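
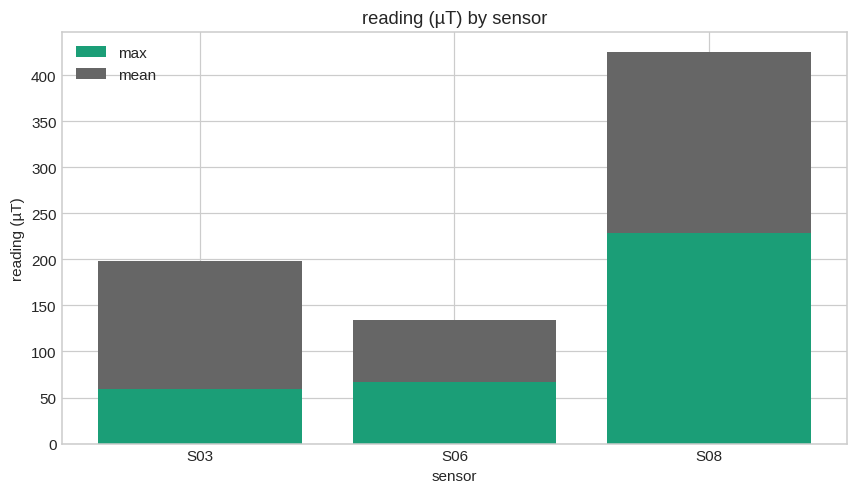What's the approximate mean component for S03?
mean top ≈ 200, bottom ≈ 50; segment ≈ 150.

≈ 150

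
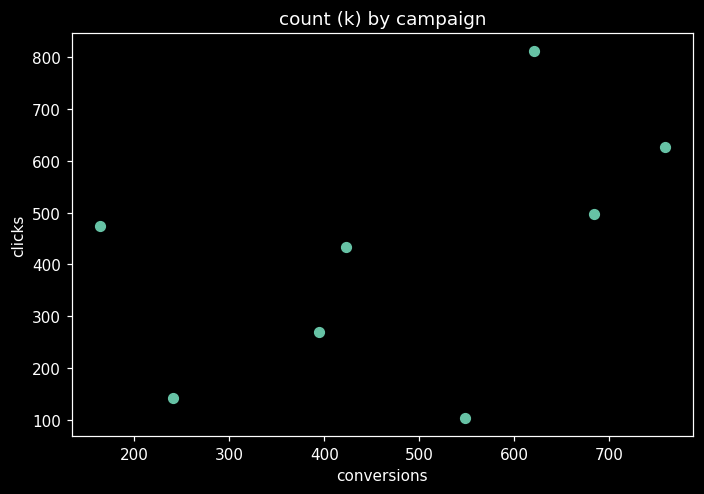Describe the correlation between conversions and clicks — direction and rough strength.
positive, moderate

Points are positively correlated; moderate (|r| ≈ 0.5).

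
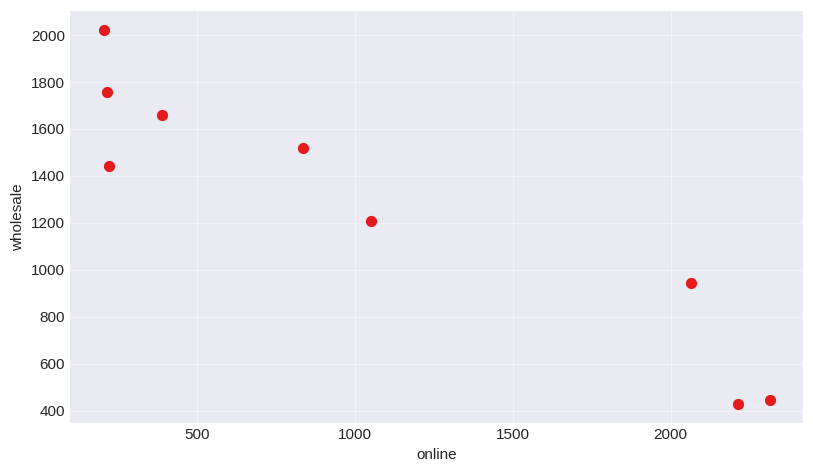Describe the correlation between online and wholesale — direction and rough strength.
Points are negatively correlated; strong (|r| ≈ 0.9).

negative, strong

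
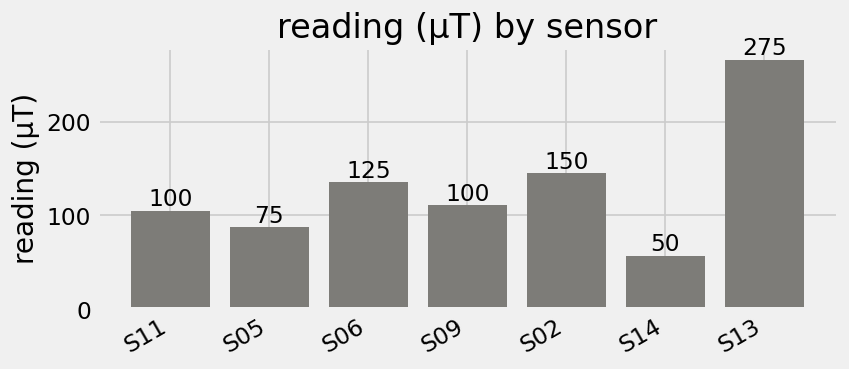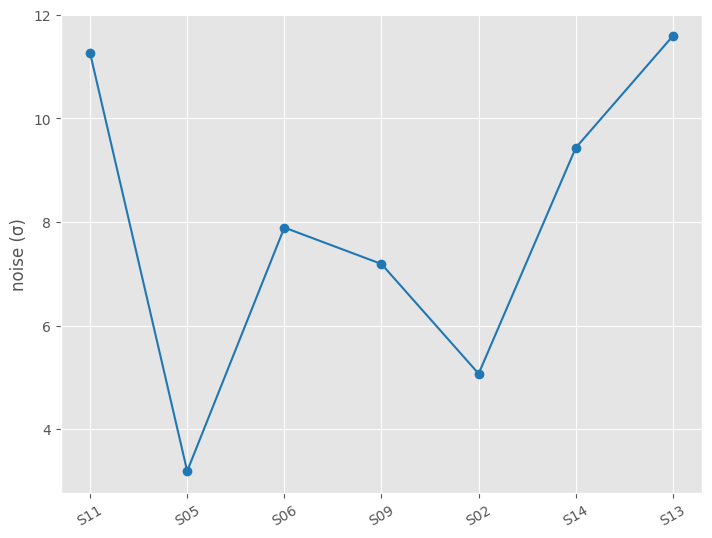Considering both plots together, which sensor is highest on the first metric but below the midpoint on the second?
S02

Chart 2 median noise (σ) ≈ 8; below-median sensors: S05, S09, S02. Among those, S02 has the highest reading (µT) (≈ 150).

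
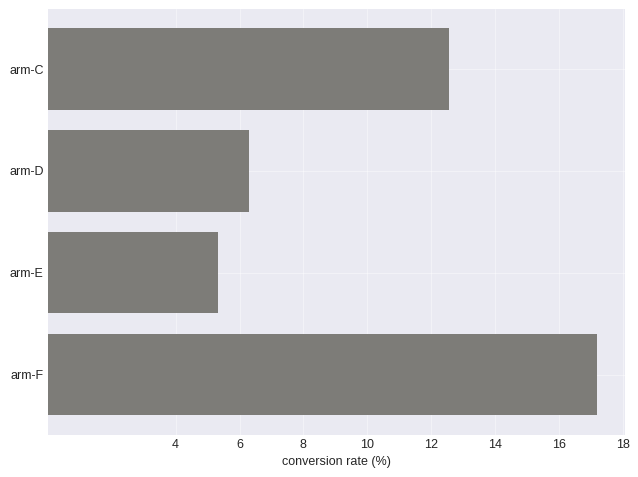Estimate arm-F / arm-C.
≈ 1.5×

arm-F ≈ 18, arm-C ≈ 12; 18/12 ≈ 1.5.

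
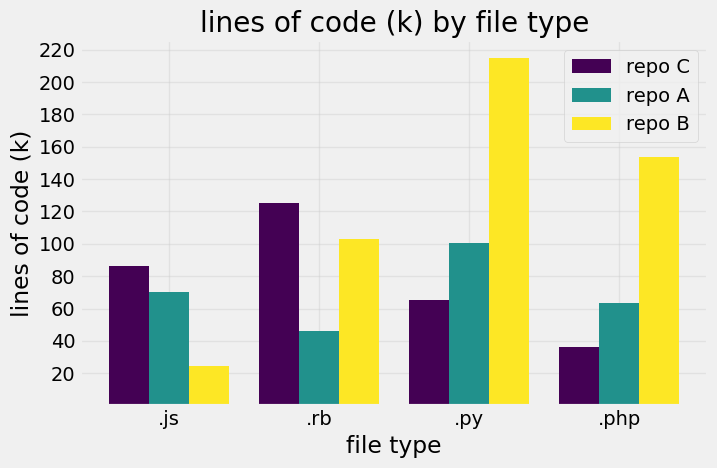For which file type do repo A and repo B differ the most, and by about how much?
.py, ≈ 120 k

.py: repo A ≈ 100, repo B ≈ 220 → gap ≈ 120. Next-largest (.php) is only ≈ 100.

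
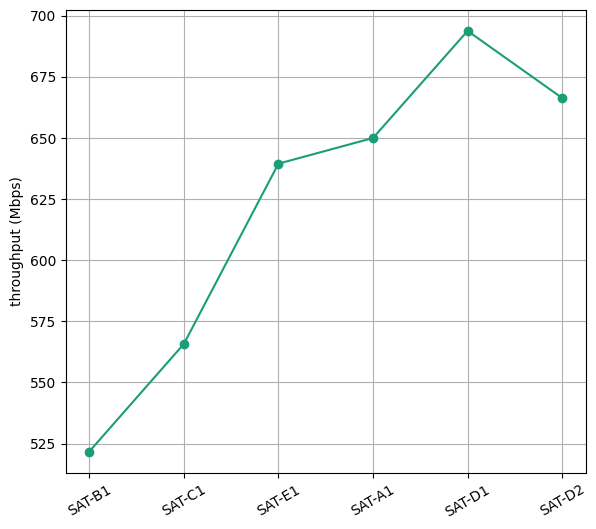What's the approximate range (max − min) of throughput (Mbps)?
Max SAT-D1 ≈ 700, min SAT-B1 ≈ 520; range ≈ 180.

≈ 180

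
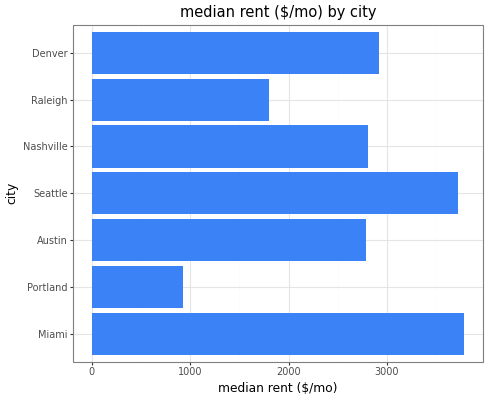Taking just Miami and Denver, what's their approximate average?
(4000 + 3000) / 2 ≈ 3500.

≈ 3500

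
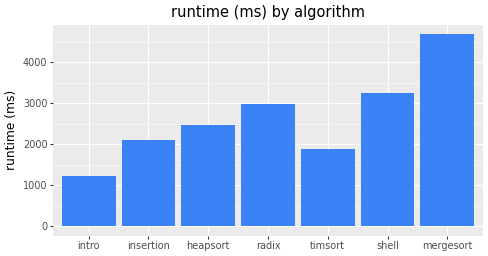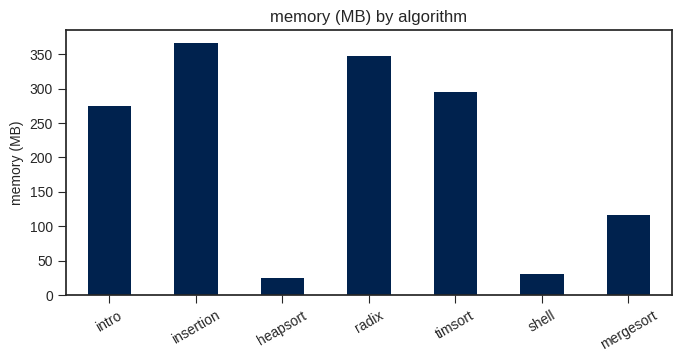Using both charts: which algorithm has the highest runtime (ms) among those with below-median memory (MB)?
mergesort

Chart 2 median memory (MB) ≈ 250; below-median algorithms: heapsort, shell, mergesort. Among those, mergesort has the highest runtime (ms) (≈ 4500).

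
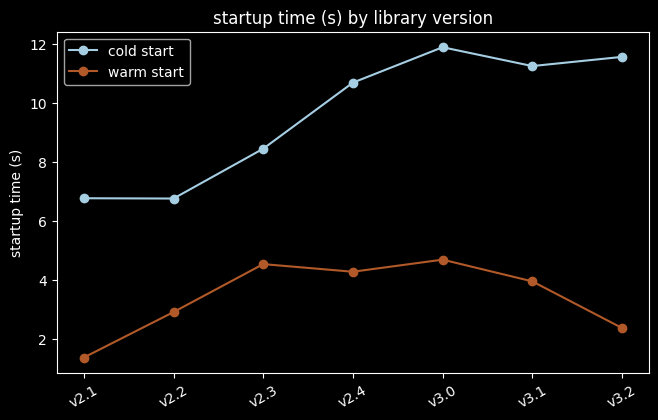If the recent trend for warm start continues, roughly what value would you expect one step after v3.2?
≈ 0.5

Last three: 5, 4, 2 → slope ≈ -1.5/step → next ≈ 0.5.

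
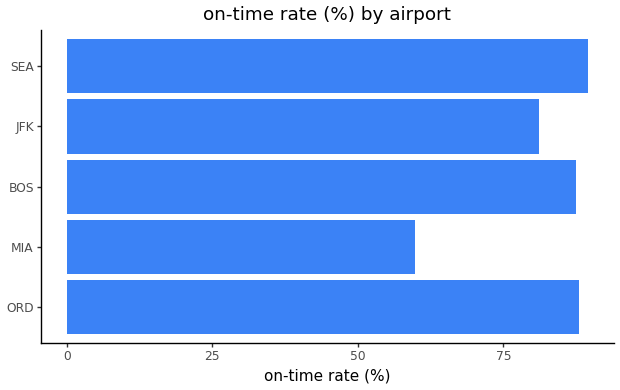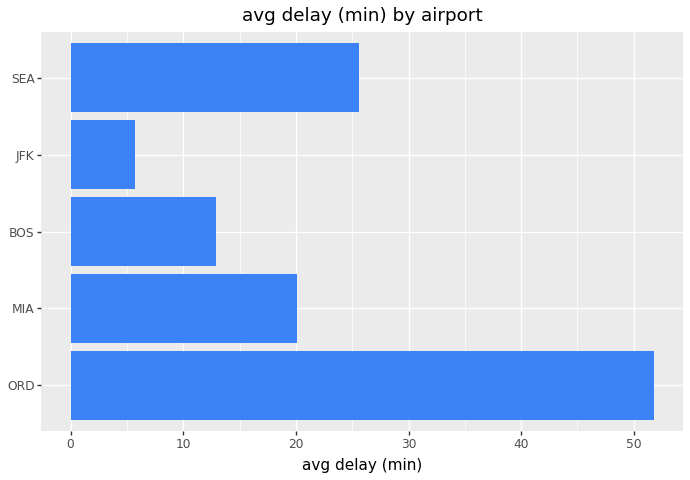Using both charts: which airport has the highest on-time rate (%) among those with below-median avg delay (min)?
Chart 2 median avg delay (min) ≈ 20; below-median airports: BOS, JFK. Among those, BOS has the highest on-time rate (%) (≈ 90).

BOS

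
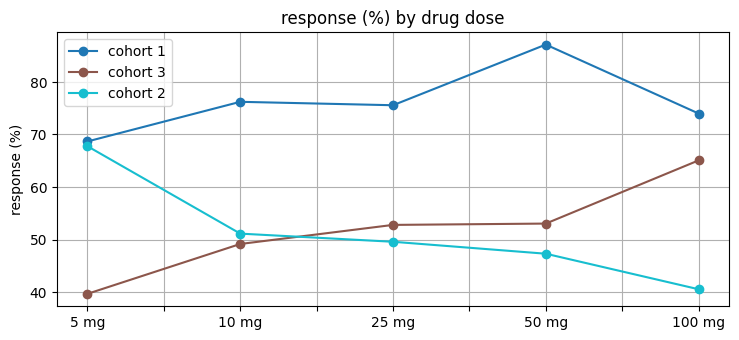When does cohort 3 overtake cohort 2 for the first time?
10 mg: cohort 3 ≈ 50 vs cohort 2 ≈ 50 (not yet); 25 mg: cohort 3 ≈ 55 vs cohort 2 ≈ 50 (first crossover).

25 mg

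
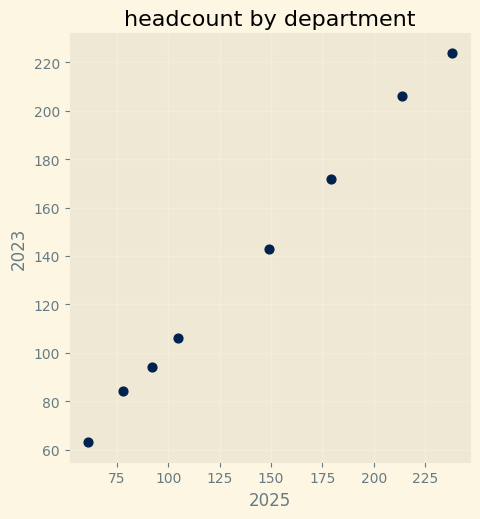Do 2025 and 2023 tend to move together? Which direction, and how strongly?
positive, strong

Points are positively correlated; strong (|r| ≈ 1.0).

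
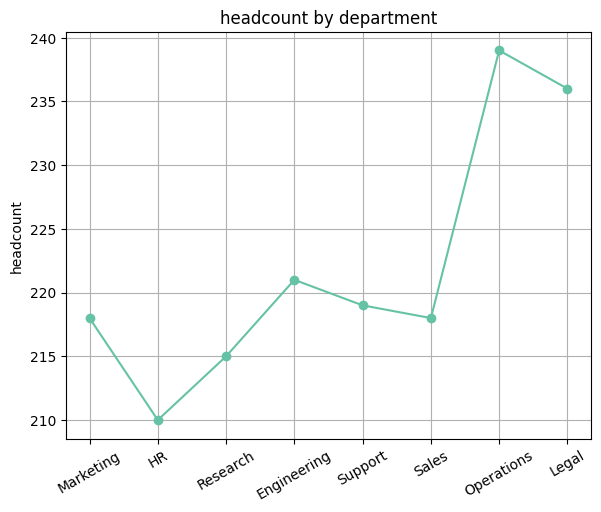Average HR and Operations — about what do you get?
(210 + 240) / 2 ≈ 225.

≈ 225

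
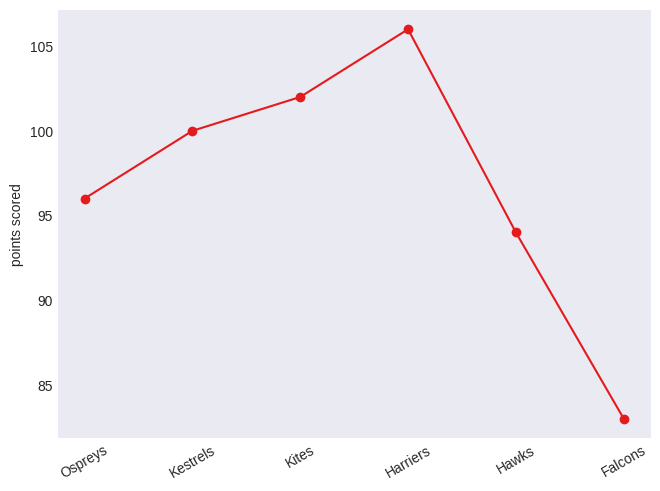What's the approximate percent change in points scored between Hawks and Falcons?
Hawks ≈ 94, Falcons ≈ 84; (84 − 94) / 94 ≈ -10.6%.

≈ -10.6%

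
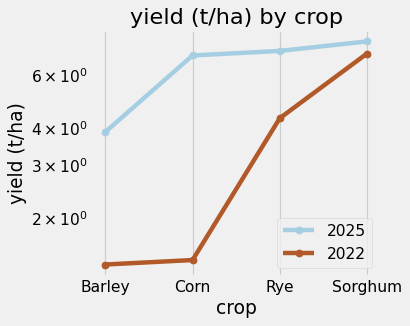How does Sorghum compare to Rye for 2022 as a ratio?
Sorghum ≈ 7, Rye ≈ 4; 7/4 ≈ 1.75.

≈ 1.75×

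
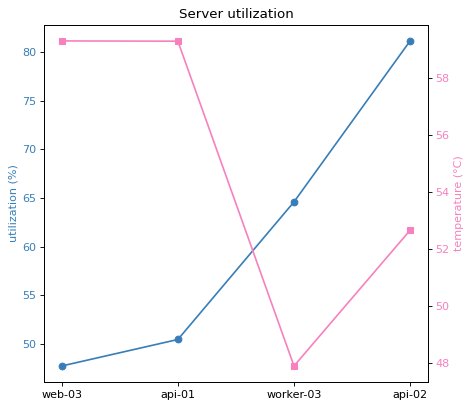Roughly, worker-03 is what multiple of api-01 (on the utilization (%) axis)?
worker-03 ≈ 65, api-01 ≈ 50; 65/50 ≈ 1.3.

≈ 1.3×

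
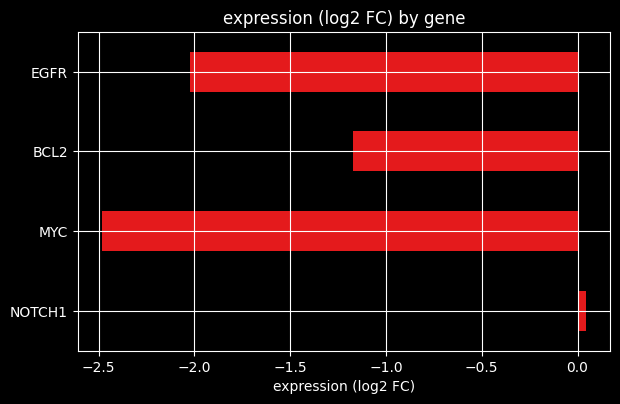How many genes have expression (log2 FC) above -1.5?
Above -1.5: NOTCH1, BCL2.

2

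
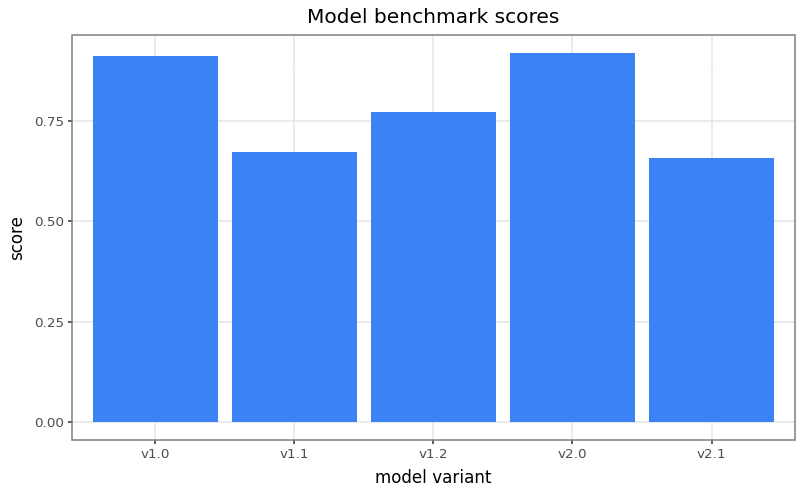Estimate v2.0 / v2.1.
v2.0 ≈ 0.9, v2.1 ≈ 0.7; 0.9/0.7 ≈ 1.29.

≈ 1.29×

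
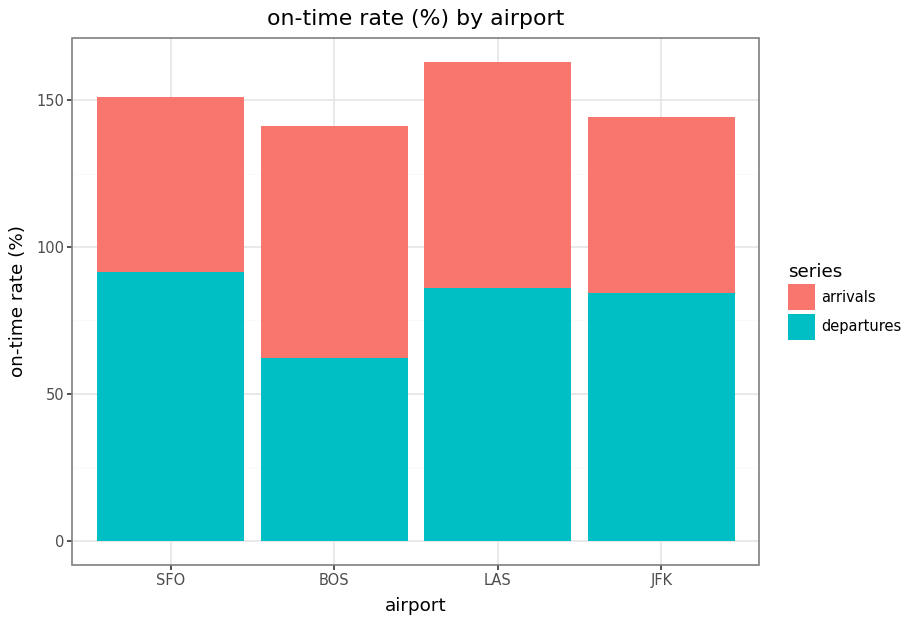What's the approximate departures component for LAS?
departures top ≈ 80, bottom ≈ 0; segment ≈ 80.

≈ 80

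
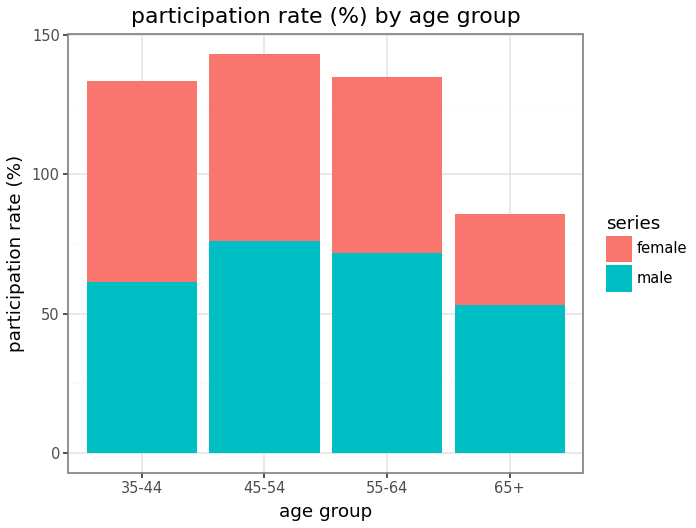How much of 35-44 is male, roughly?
male top ≈ 60, bottom ≈ 0; segment ≈ 60.

≈ 60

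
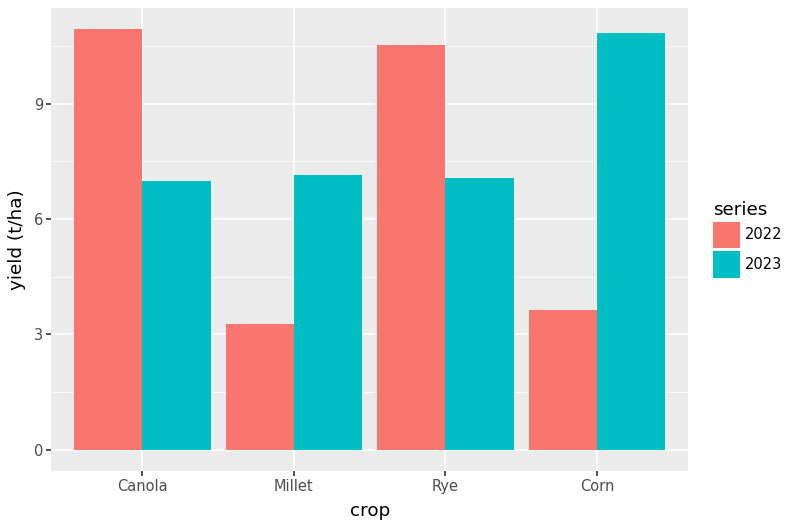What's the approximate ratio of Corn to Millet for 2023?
Corn ≈ 11, Millet ≈ 7; 11/7 ≈ 1.57.

≈ 1.57×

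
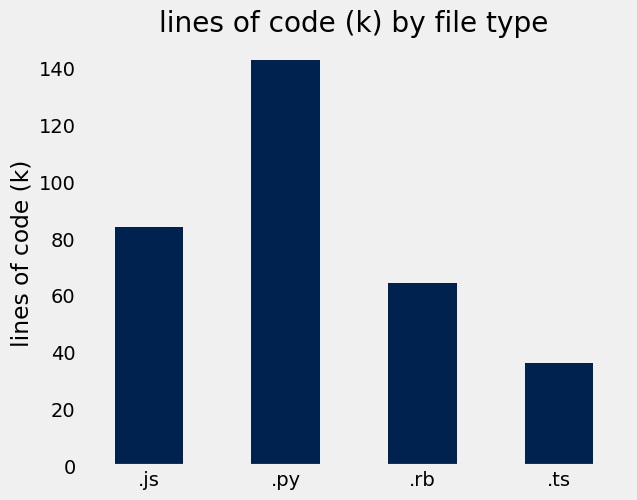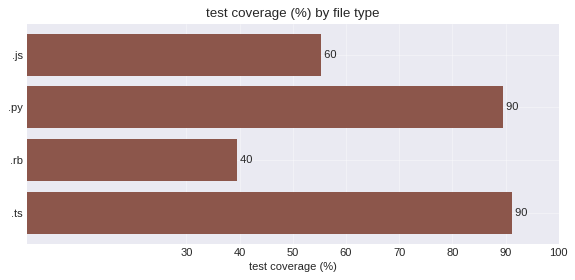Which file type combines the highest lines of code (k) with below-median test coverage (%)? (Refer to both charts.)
Chart 2 median test coverage (%) ≈ 70; below-median file types: .js, .rb. Among those, .js has the highest lines of code (k) (≈ 80).

.js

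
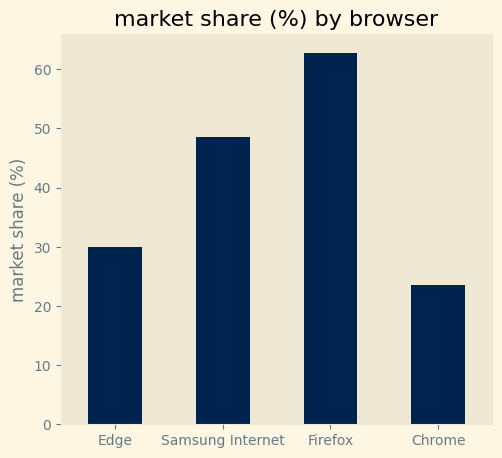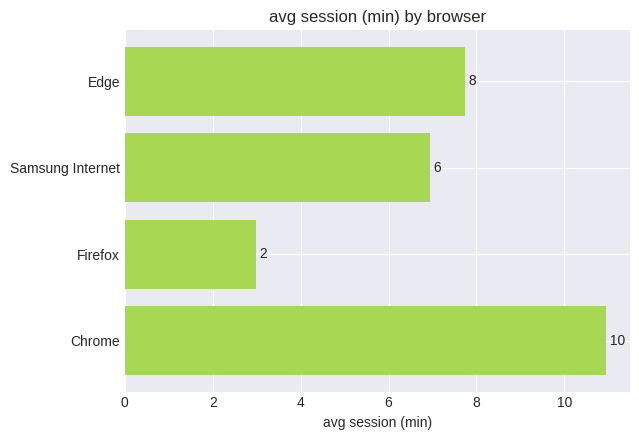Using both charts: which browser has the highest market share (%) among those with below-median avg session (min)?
Chart 2 median avg session (min) ≈ 8; below-median browsers: Samsung Internet, Firefox. Among those, Firefox has the highest market share (%) (≈ 60).

Firefox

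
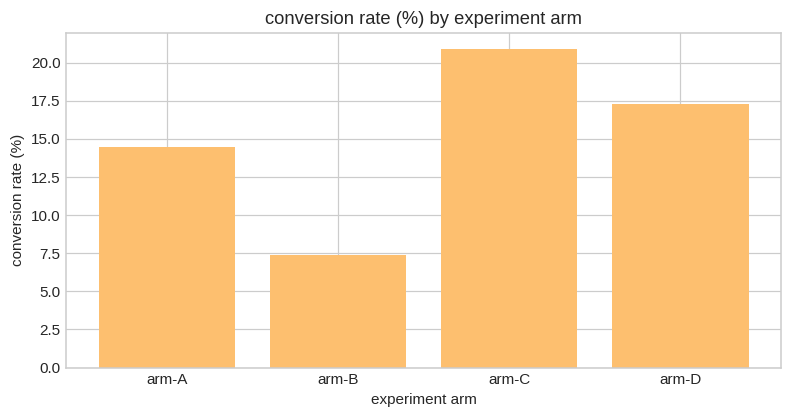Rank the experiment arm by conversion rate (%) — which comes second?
arm-D

Top 3: arm-C ≈ 20, arm-D ≈ 18, arm-A ≈ 14.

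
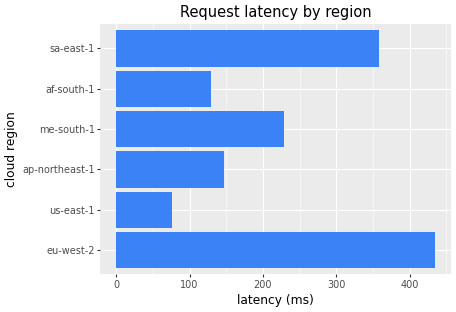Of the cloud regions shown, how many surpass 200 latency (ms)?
Above 200: eu-west-2, me-south-1, sa-east-1.

3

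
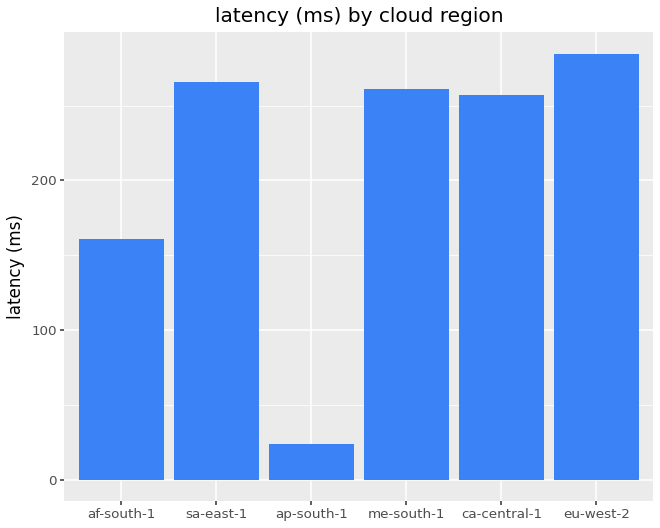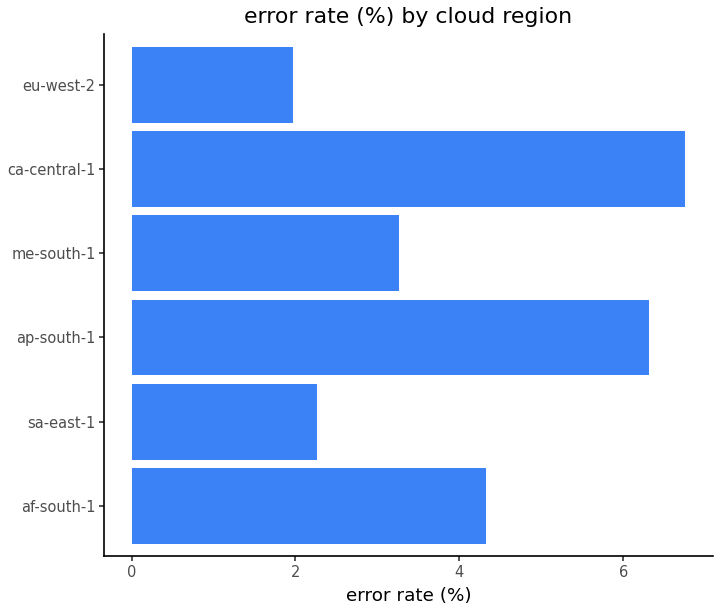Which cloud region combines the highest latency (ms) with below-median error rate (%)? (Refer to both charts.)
Chart 2 median error rate (%) ≈ 4; below-median cloud regions: sa-east-1, me-south-1, eu-west-2. Among those, eu-west-2 has the highest latency (ms) (≈ 300).

eu-west-2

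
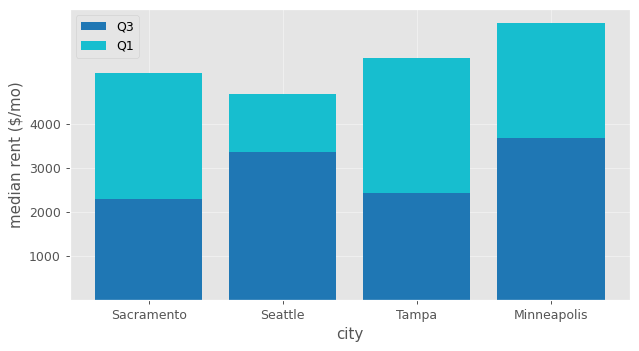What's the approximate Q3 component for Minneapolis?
Q3 top ≈ 4000, bottom ≈ 0; segment ≈ 4000.

≈ 4000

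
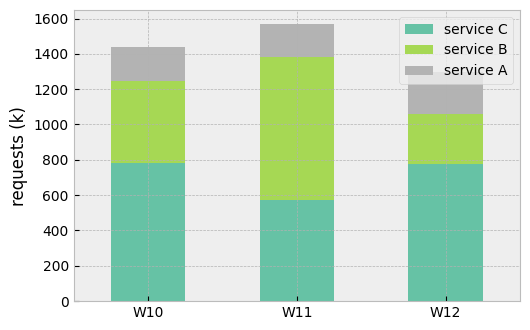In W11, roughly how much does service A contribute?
≈ 200

service A top ≈ 1600, bottom ≈ 1400; segment ≈ 200.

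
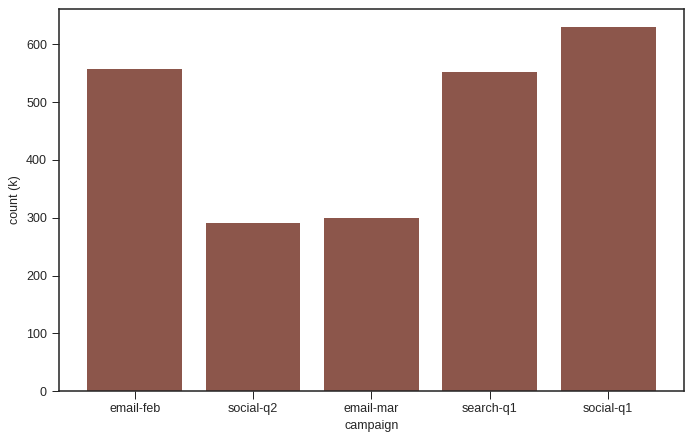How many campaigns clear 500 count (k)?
Above 500: email-feb, search-q1, social-q1.

3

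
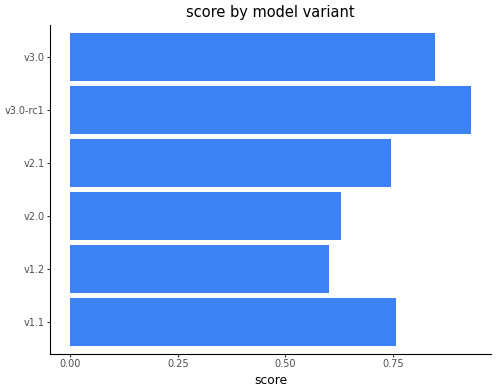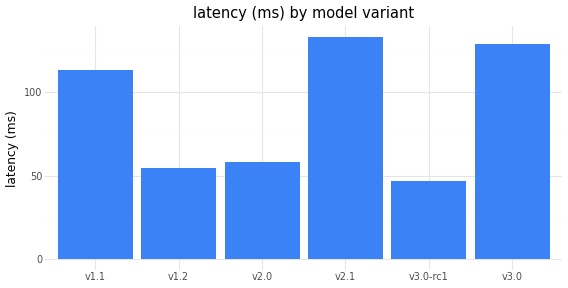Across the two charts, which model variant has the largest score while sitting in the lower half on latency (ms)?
Chart 2 median latency (ms) ≈ 80; below-median model variants: v1.2, v2.0, v3.0-rc1. Among those, v3.0-rc1 has the highest score (≈ 0.9).

v3.0-rc1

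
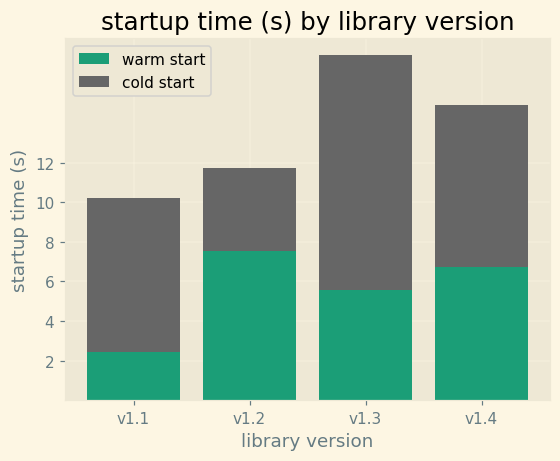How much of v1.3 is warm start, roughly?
warm start top ≈ 6, bottom ≈ 0; segment ≈ 6.

≈ 6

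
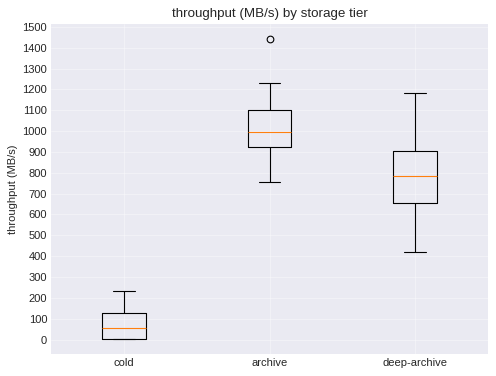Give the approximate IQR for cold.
≈ 100

Q3 ≈ 100, Q1 ≈ 0; IQR ≈ 100.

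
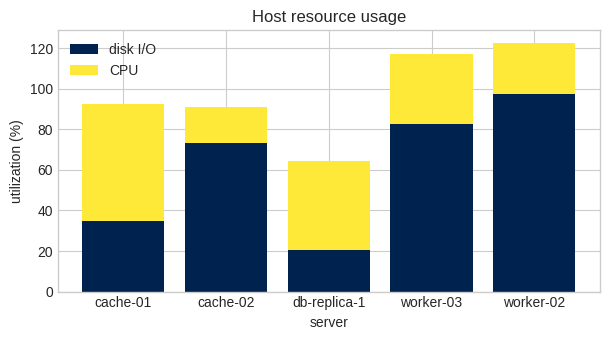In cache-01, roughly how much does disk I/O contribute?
disk I/O top ≈ 40, bottom ≈ 0; segment ≈ 40.

≈ 40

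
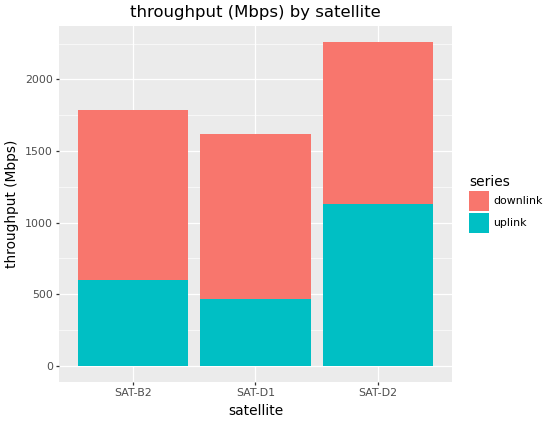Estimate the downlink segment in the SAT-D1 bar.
≈ 1200

downlink top ≈ 1600, bottom ≈ 400; segment ≈ 1200.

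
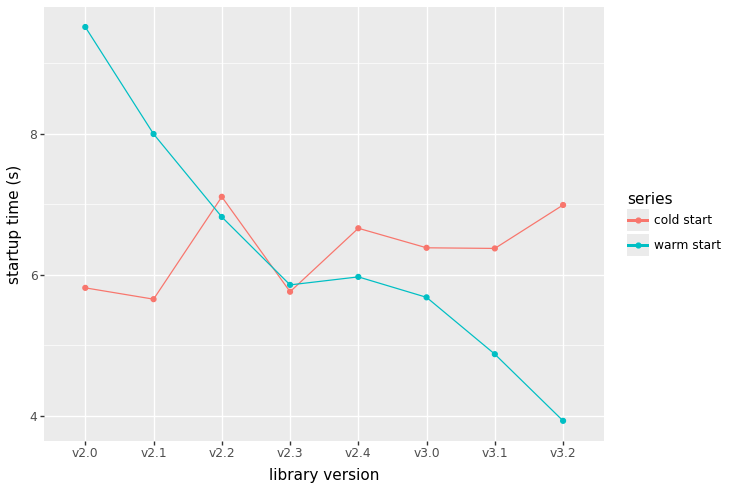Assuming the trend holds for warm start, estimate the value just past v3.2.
≈ 3.25

Last three: 5.5, 5.0, 4.0 → slope ≈ -0.75/step → next ≈ 3.25.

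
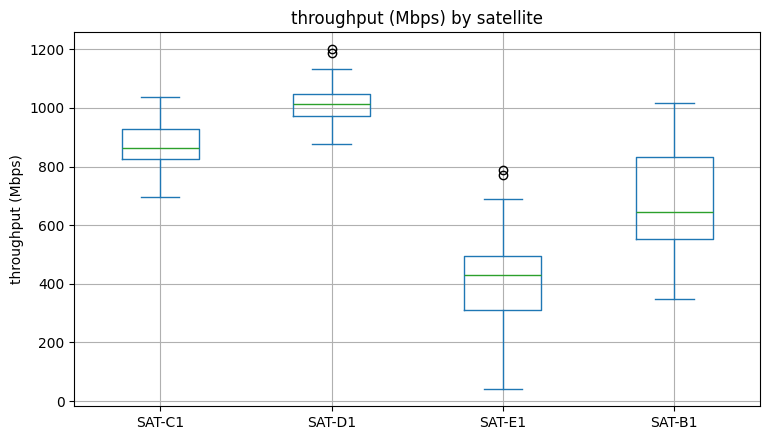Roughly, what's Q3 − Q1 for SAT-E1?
Q3 ≈ 500, Q1 ≈ 300; IQR ≈ 200.

≈ 200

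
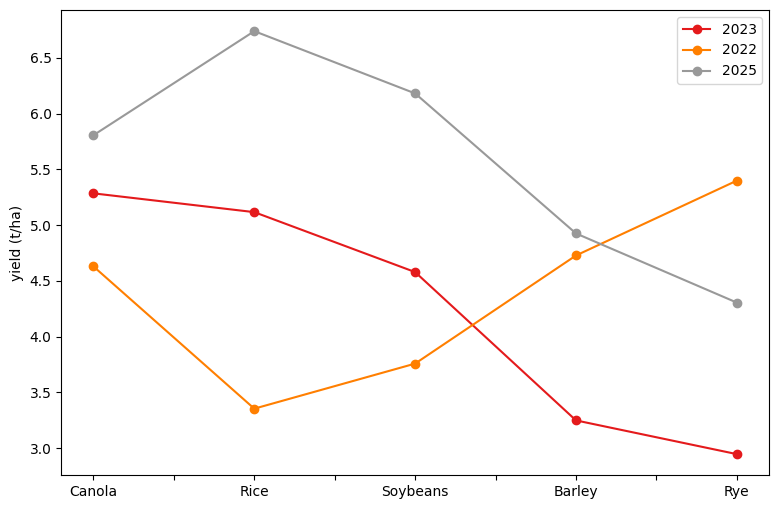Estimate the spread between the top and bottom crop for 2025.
Max Rice ≈ 6.5, min Rye ≈ 4.5; range ≈ 2.0.

≈ 2.0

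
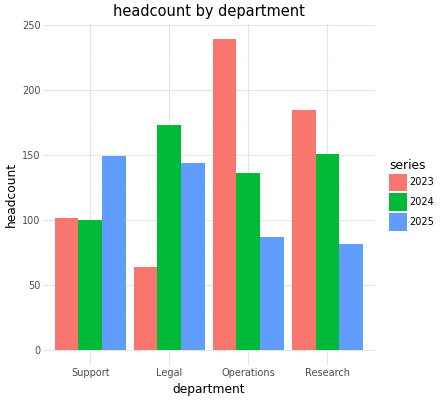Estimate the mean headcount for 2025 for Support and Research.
(140 + 80) / 2 ≈ 110.

≈ 110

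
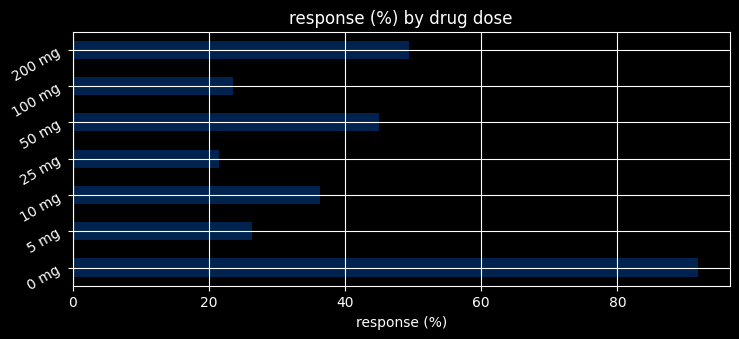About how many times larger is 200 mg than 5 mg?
≈ 1.67×

200 mg ≈ 50, 5 mg ≈ 30; 50/30 ≈ 1.67.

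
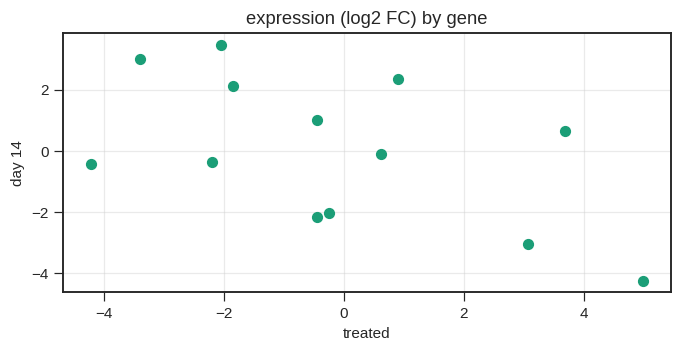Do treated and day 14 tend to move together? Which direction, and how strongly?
Points are negatively correlated; moderate (|r| ≈ 0.5).

negative, moderate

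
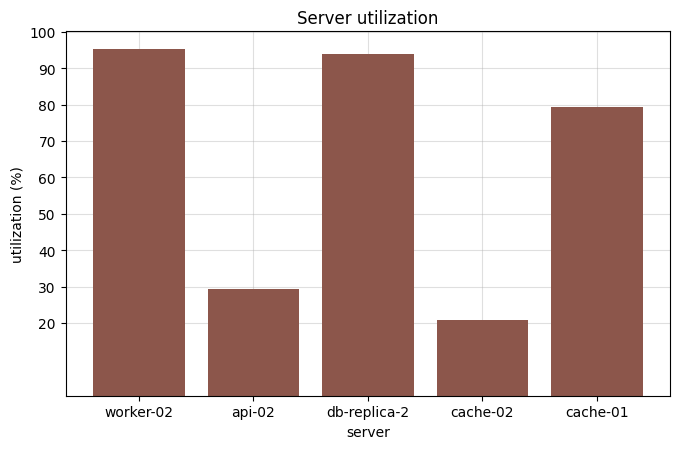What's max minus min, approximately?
≈ 80

Max worker-02 ≈ 100, min cache-02 ≈ 20; range ≈ 80.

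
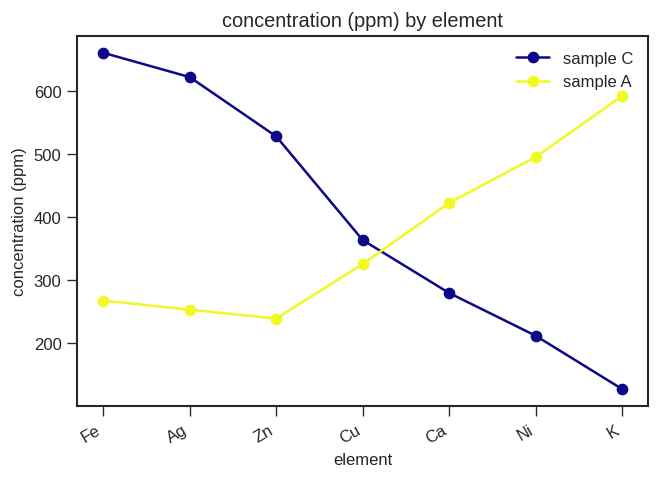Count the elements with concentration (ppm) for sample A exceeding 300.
4

Above 300: Cu, Ca, Ni, K.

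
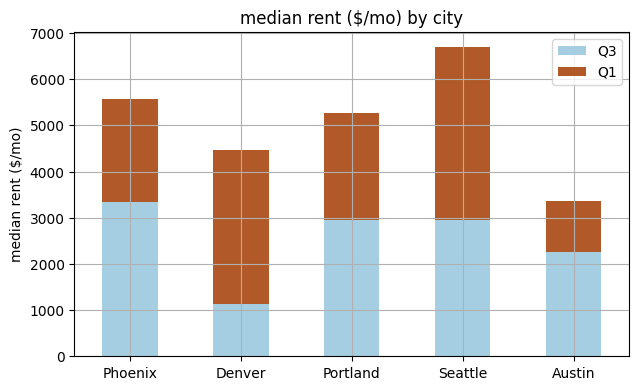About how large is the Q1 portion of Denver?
Q1 top ≈ 4000, bottom ≈ 1000; segment ≈ 3000.

≈ 3000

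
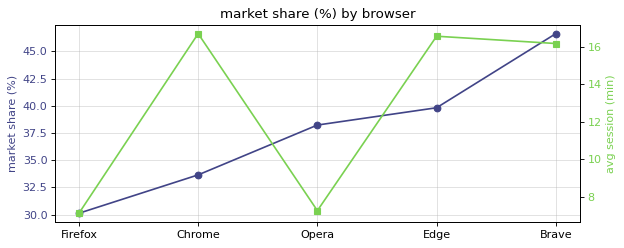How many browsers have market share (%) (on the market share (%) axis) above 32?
4

Above 32: Chrome, Opera, Edge, Brave.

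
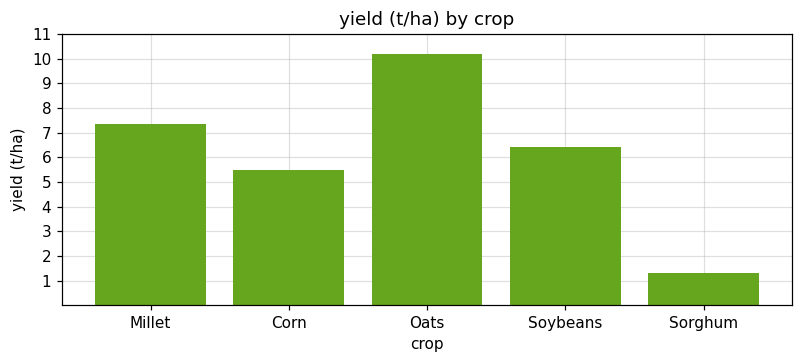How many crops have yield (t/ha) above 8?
1

Above 8: Oats.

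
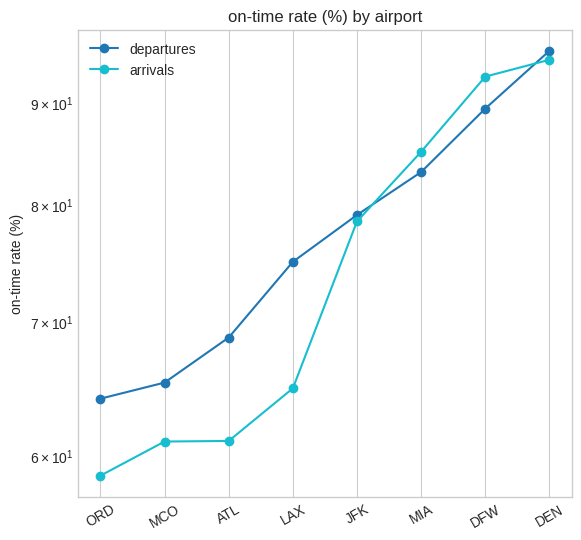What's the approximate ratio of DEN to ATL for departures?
≈ 1.36×

DEN ≈ 95, ATL ≈ 70; 95/70 ≈ 1.36.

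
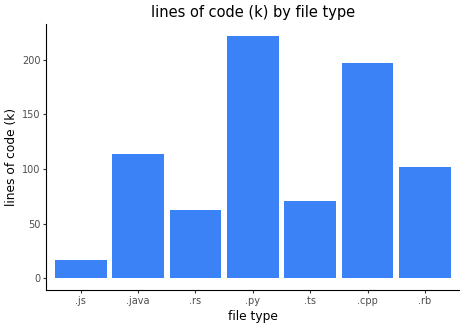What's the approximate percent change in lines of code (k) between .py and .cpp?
.py ≈ 220, .cpp ≈ 200; (200 − 220) / 220 ≈ -9.1%.

≈ -9.1%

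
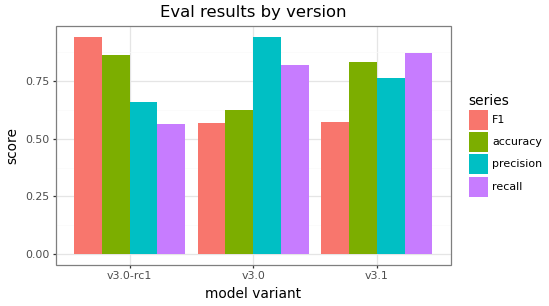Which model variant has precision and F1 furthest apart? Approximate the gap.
v3.0, ≈ 0.3

v3.0: precision ≈ 0.9, F1 ≈ 0.6 → gap ≈ 0.3. Next-largest (v3.0-rc1) is only ≈ 0.2.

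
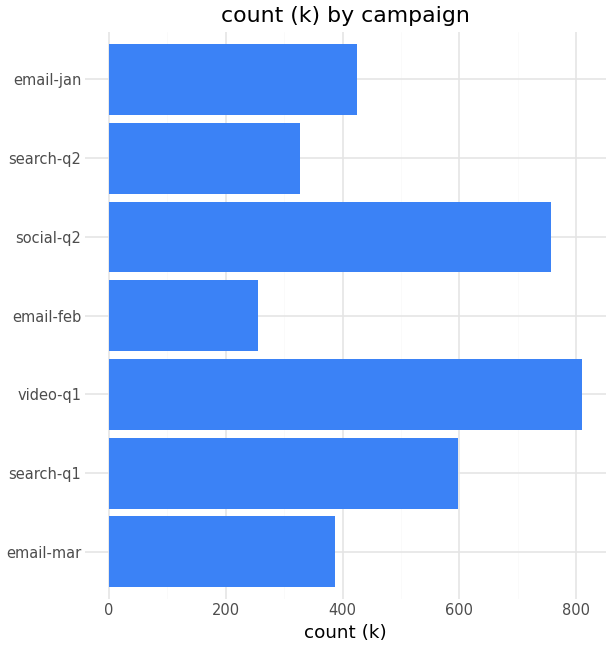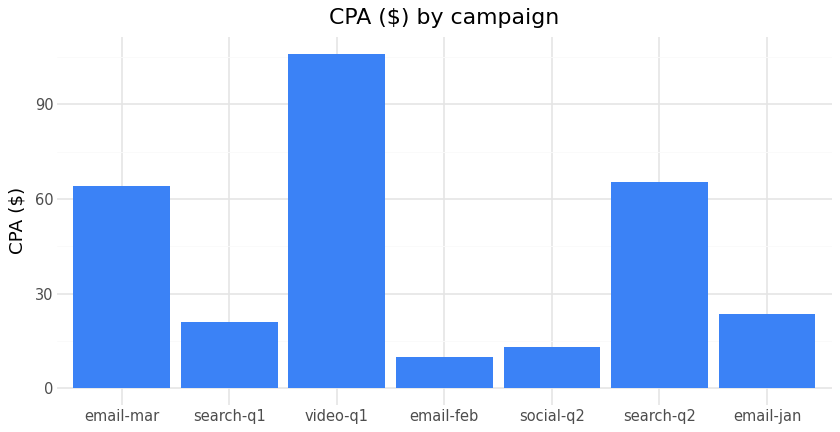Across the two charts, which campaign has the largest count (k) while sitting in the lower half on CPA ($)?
Chart 2 median CPA ($) ≈ 20; below-median campaigns: search-q1, email-feb, social-q2. Among those, social-q2 has the highest count (k) (≈ 800).

social-q2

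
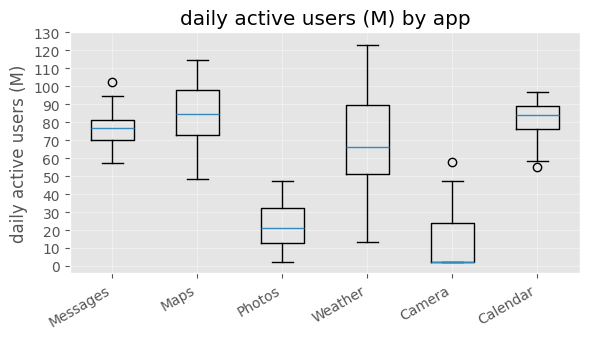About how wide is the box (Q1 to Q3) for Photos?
Q3 ≈ 30, Q1 ≈ 10; IQR ≈ 20.

≈ 20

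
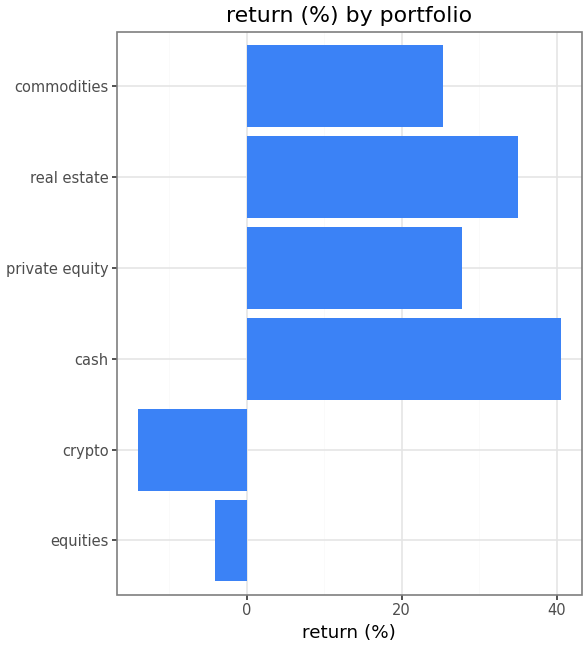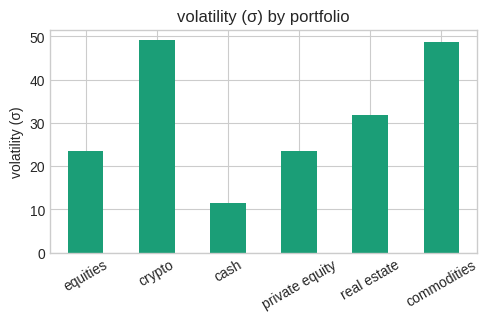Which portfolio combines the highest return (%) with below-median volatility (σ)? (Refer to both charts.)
cash

Chart 2 median volatility (σ) ≈ 30; below-median portfolios: equities, cash, private equity. Among those, cash has the highest return (%) (≈ 40).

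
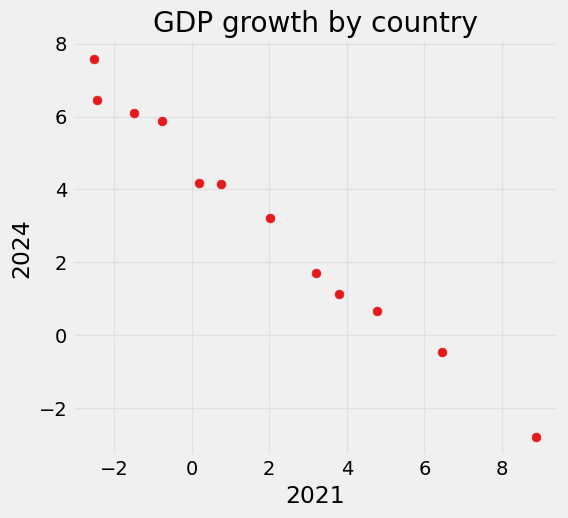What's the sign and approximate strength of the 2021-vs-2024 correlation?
Points are negatively correlated; strong (|r| ≈ 1.0).

negative, strong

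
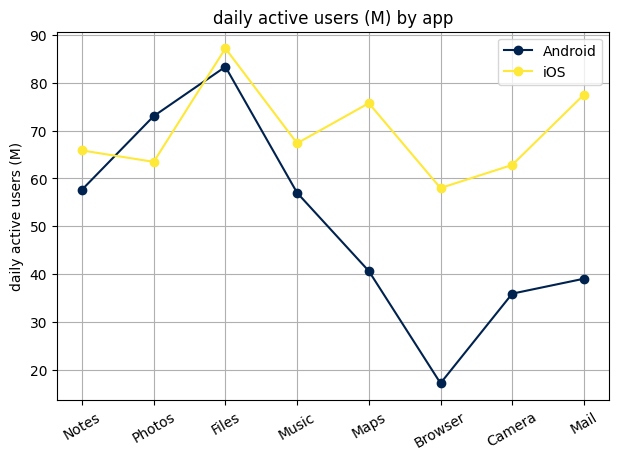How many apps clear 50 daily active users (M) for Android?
4

Above 50: Notes, Photos, Files, Music.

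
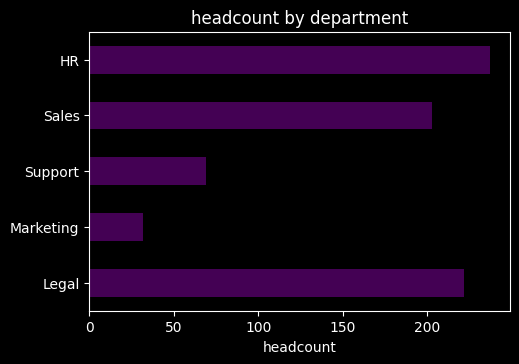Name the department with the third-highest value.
Top 4: HR ≈ 240, Legal ≈ 220, Sales ≈ 200, Support ≈ 60.

Sales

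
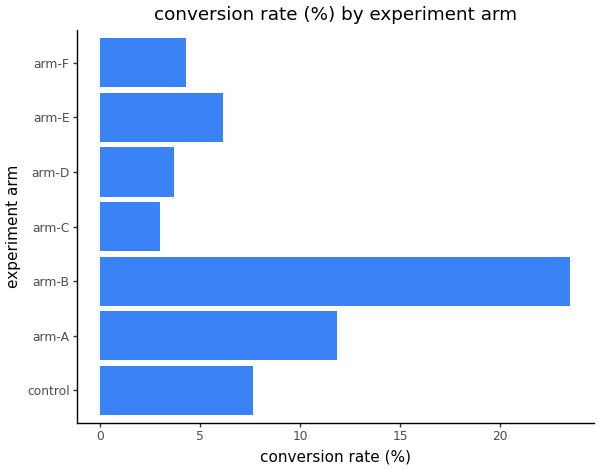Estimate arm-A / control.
arm-A ≈ 12, control ≈ 8; 12/8 ≈ 1.5.

≈ 1.5×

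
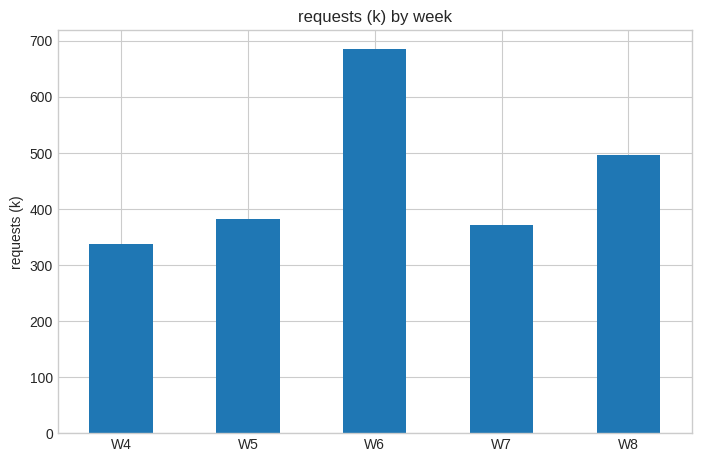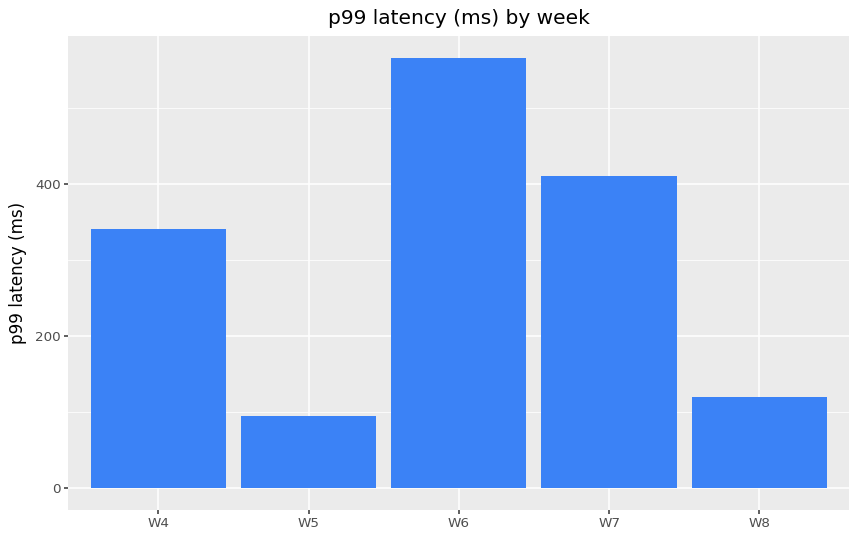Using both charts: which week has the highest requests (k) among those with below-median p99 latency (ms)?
W8

Chart 2 median p99 latency (ms) ≈ 300; below-median weeks: W5, W8. Among those, W8 has the highest requests (k) (≈ 500).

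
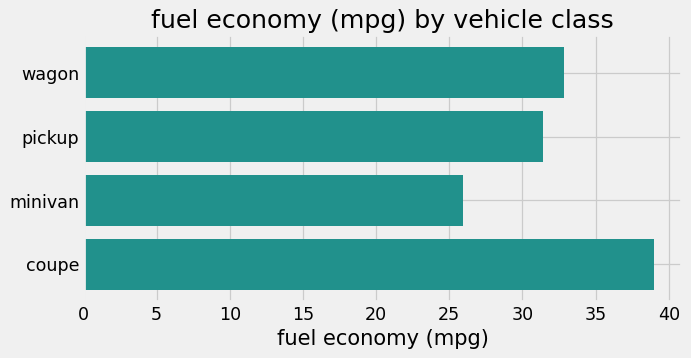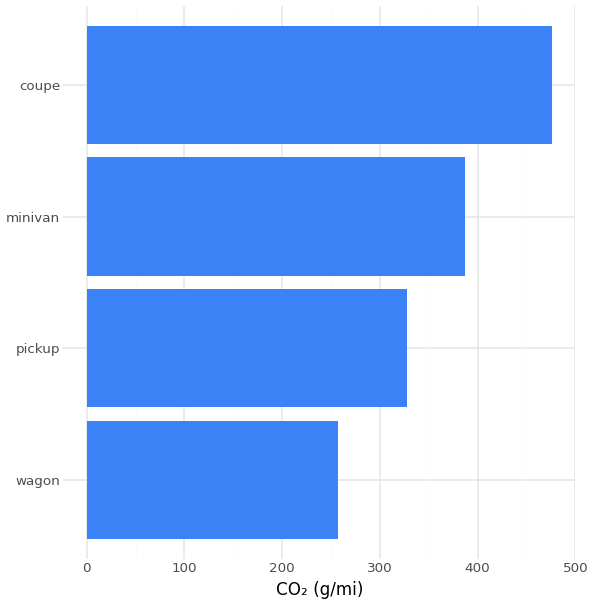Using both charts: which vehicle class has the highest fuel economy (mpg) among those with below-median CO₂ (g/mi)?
Chart 2 median CO₂ (g/mi) ≈ 350; below-median vehicle classes: wagon, pickup. Among those, wagon has the highest fuel economy (mpg) (≈ 35).

wagon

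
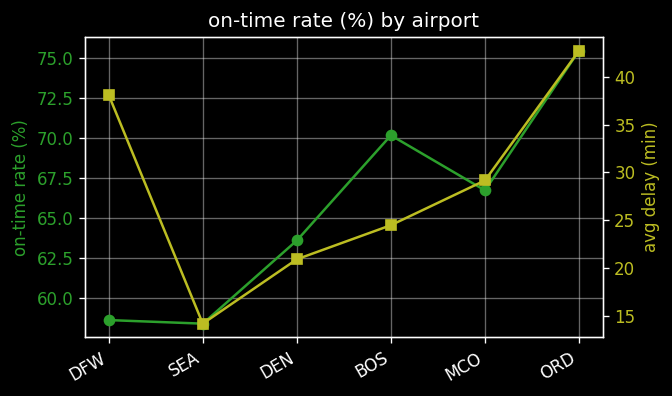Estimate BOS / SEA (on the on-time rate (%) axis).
≈ 1.21×

BOS ≈ 70, SEA ≈ 58; 70/58 ≈ 1.21.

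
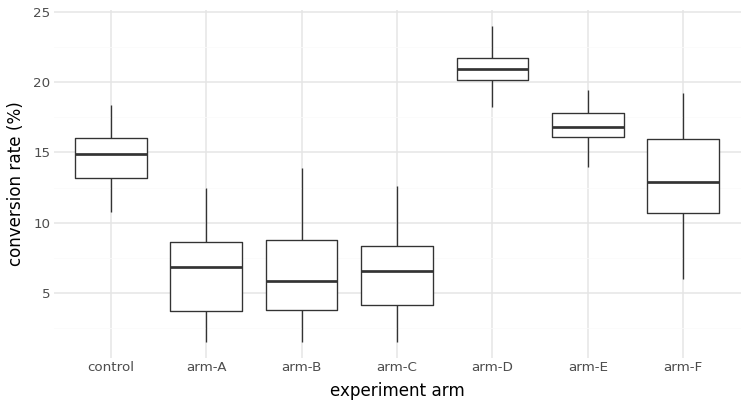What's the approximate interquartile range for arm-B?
≈ 4

Q3 ≈ 8, Q1 ≈ 4; IQR ≈ 4.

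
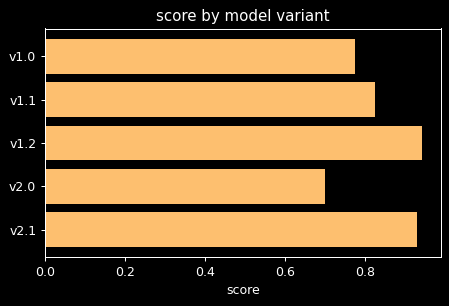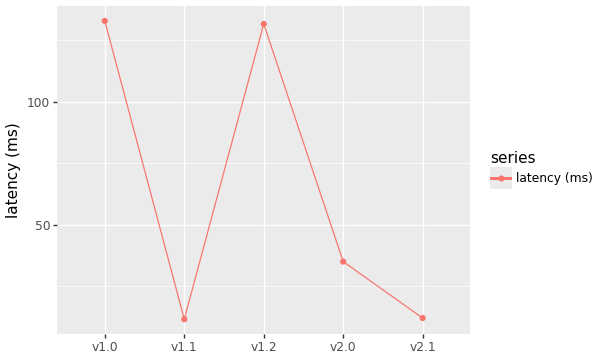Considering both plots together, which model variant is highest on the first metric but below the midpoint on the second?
v2.1

Chart 2 median latency (ms) ≈ 40; below-median model variants: v1.1, v2.1. Among those, v2.1 has the highest score (≈ 0.9).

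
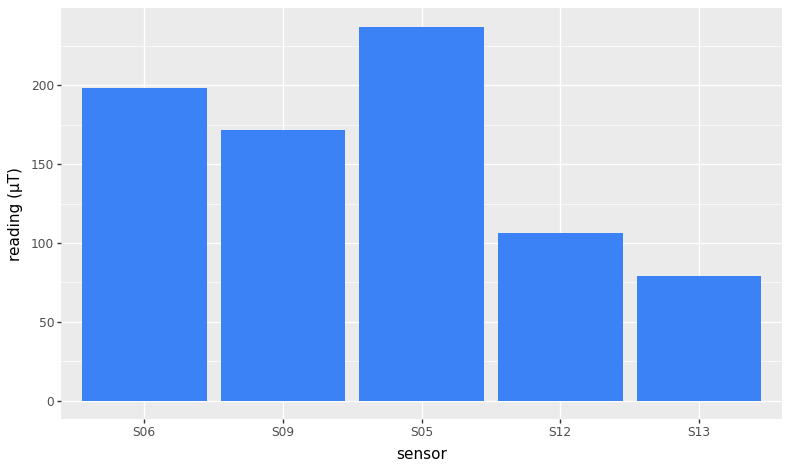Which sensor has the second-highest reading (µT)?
Top 3: S05 ≈ 240, S06 ≈ 200, S09 ≈ 180.

S06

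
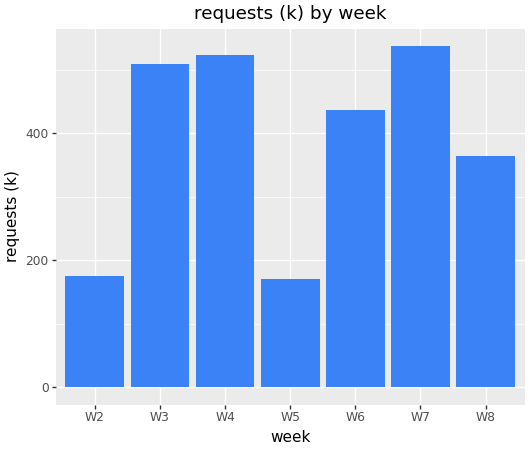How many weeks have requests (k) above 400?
4

Above 400: W3, W4, W6, W7.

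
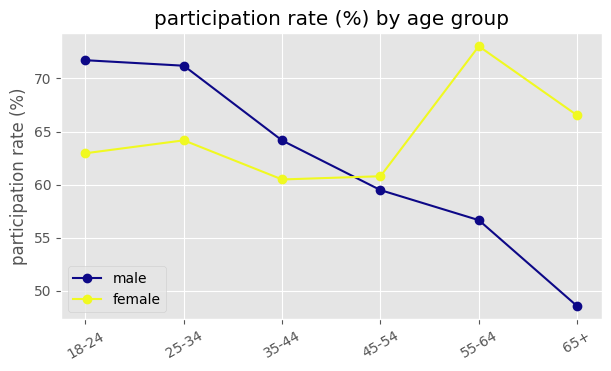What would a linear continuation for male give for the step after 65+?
Last three: 60, 55, 50 → slope ≈ -5/step → next ≈ 45.

≈ 45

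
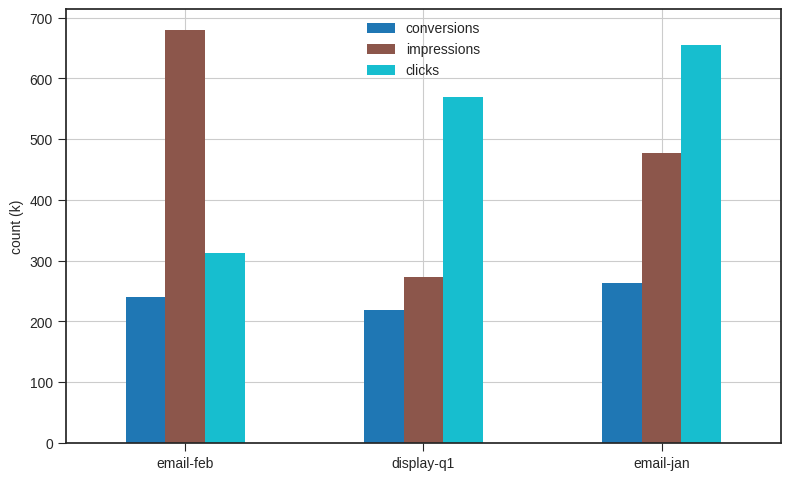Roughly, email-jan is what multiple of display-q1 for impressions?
email-jan ≈ 500, display-q1 ≈ 300; 500/300 ≈ 1.67.

≈ 1.67×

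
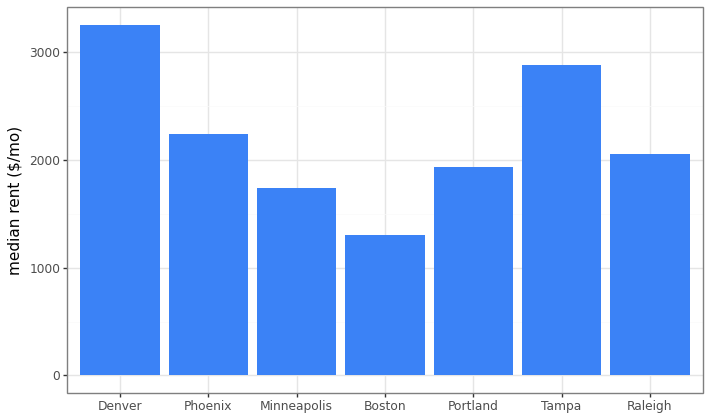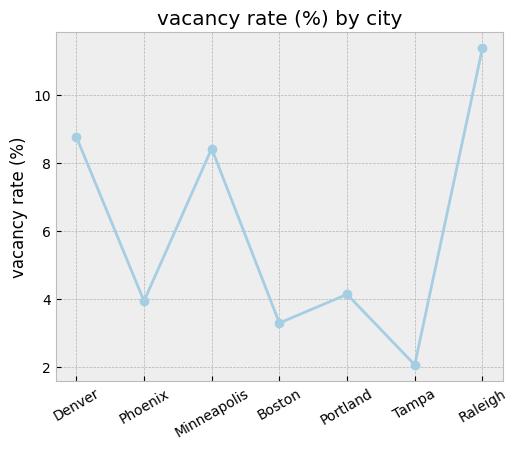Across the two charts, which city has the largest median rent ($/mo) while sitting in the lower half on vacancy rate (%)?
Tampa

Chart 2 median vacancy rate (%) ≈ 4; below-median cities: Phoenix, Boston, Tampa. Among those, Tampa has the highest median rent ($/mo) (≈ 3000).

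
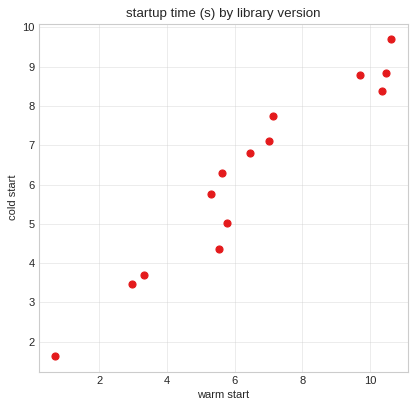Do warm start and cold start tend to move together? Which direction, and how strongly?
positive, strong

Points are positively correlated; strong (|r| ≈ 1.0).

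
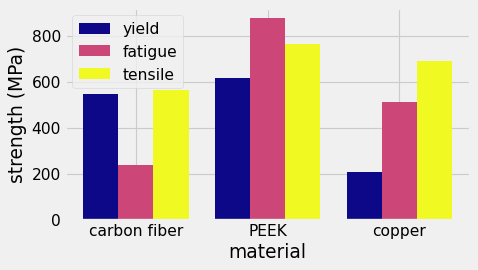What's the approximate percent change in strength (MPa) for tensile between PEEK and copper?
PEEK ≈ 800, copper ≈ 700; (700 − 800) / 800 ≈ -12.5%.

≈ -12.5%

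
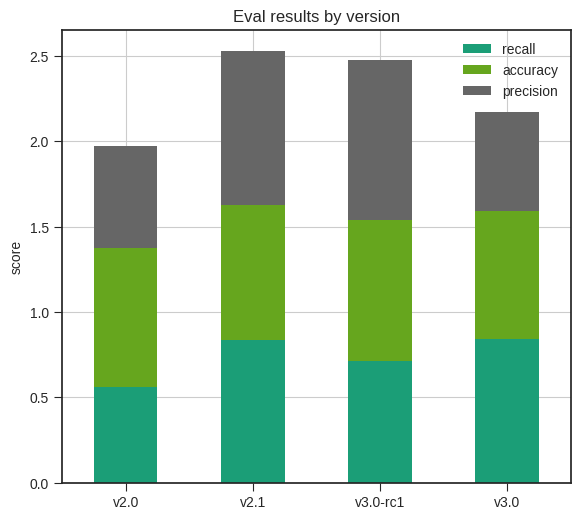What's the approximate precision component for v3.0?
precision top ≈ 2.0, bottom ≈ 1.5; segment ≈ 0.5.

≈ 0.5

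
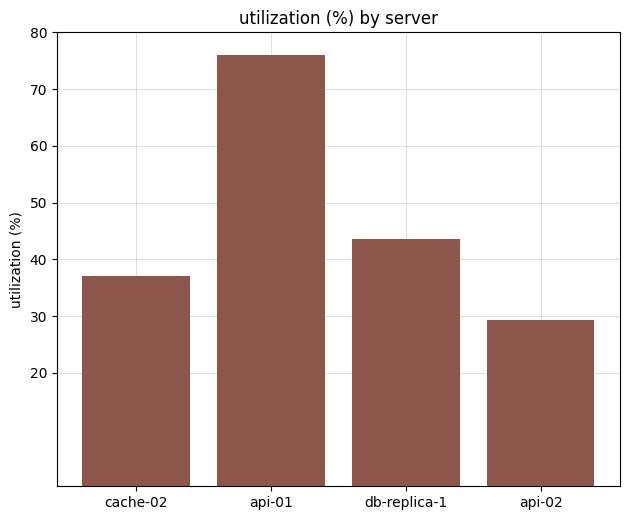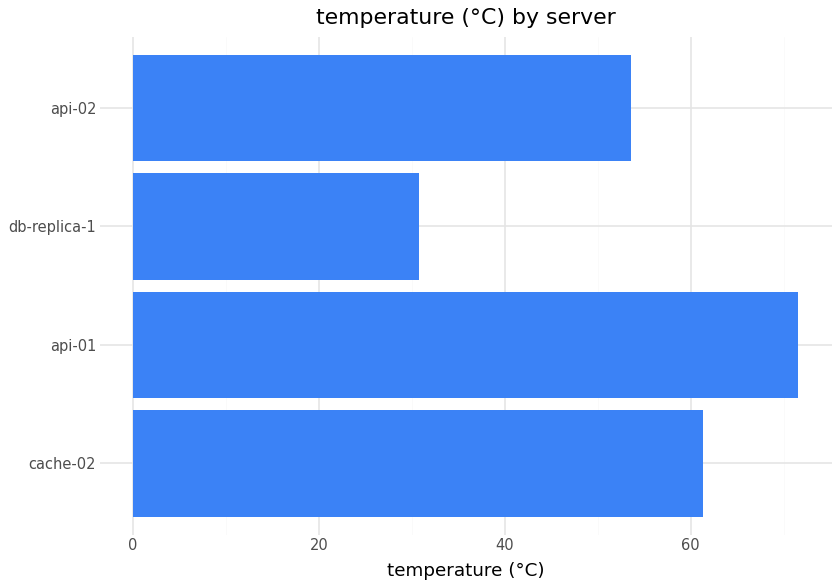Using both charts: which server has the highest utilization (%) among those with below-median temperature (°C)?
db-replica-1

Chart 2 median temperature (°C) ≈ 60; below-median servers: db-replica-1, api-02. Among those, db-replica-1 has the highest utilization (%) (≈ 40).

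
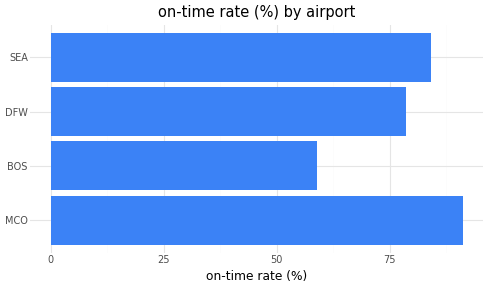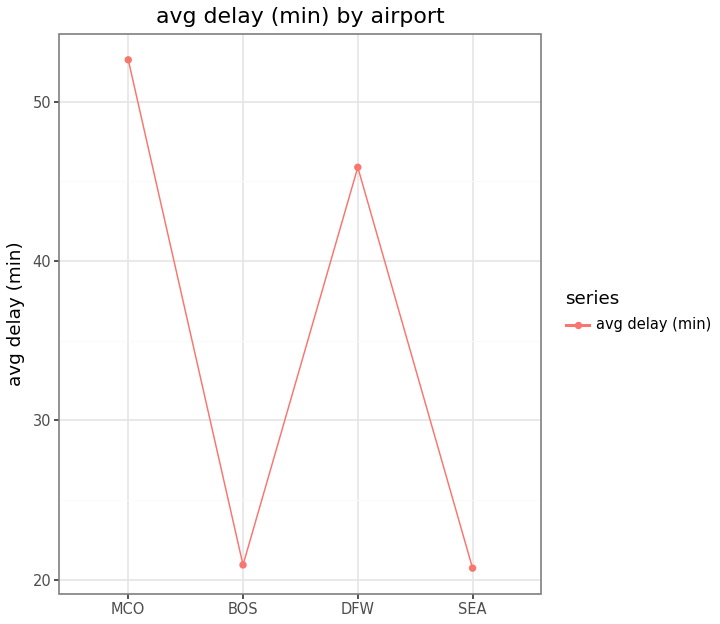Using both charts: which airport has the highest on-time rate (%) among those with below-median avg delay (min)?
SEA

Chart 2 median avg delay (min) ≈ 35; below-median airports: BOS, SEA. Among those, SEA has the highest on-time rate (%) (≈ 80).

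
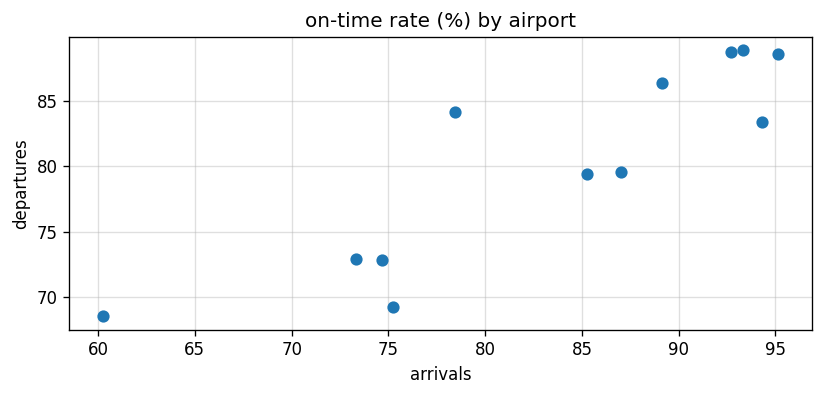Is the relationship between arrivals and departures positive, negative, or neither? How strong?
positive, strong

Points are positively correlated; strong (|r| ≈ 0.9).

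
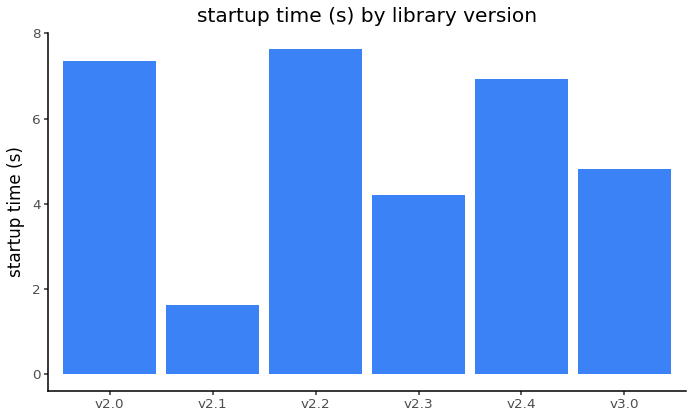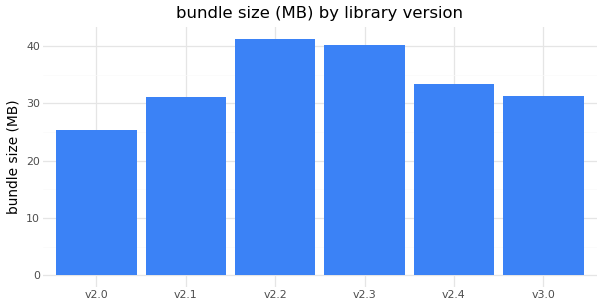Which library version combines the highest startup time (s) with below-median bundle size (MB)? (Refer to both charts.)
v2.0

Chart 2 median bundle size (MB) ≈ 30; below-median library versions: v2.0, v2.1, v3.0. Among those, v2.0 has the highest startup time (s) (≈ 7).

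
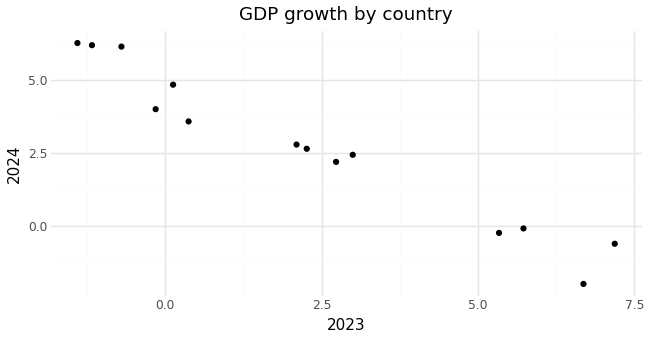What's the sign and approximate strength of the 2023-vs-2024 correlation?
Points are negatively correlated; strong (|r| ≈ 1.0).

negative, strong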